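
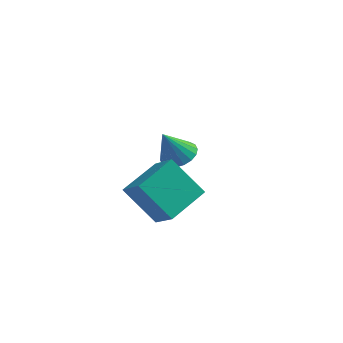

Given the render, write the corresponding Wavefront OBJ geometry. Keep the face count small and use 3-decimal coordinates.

v 0.601 -3.897 -4.988
v -0.86 -3.602 -3.452
v 1.54 -2.188 -4.423
v 0.079 -1.893 -2.887
v 1.501 -4.727 -3.973
v 0.04 -4.432 -2.437
v 2.44 -3.018 -3.408
v 0.979 -2.723 -1.872
v 0.26 1.383 -4.597
v 1.048 1.561 -4.224
v -0.36 0.957 -3.083
v 0.86 1.909 -4.204
v 0.553 2.153 -4.261
v 0.188 2.244 -4.385
v -0.163 2.164 -4.55
v -0.43 1.93 -4.725
v -0.561 1.587 -4.875
v -0.529 1.204 -4.97
v -0.34 0.856 -4.99
v -0.033 0.612 -4.933
v 0.332 0.521 -4.809
v 0.683 0.601 -4.643
v 0.95 0.835 -4.468
v 1.08 1.178 -4.319
f 2 4 1
f 5 2 1
f 1 4 3
f 3 5 1
f 2 8 4
f 6 2 5
f 6 8 2
f 4 8 3
f 7 5 3
f 3 8 7
f 7 6 5
f 8 6 7
f 10 9 12
f 10 12 11
f 12 9 13
f 12 13 11
f 13 9 14
f 13 14 11
f 14 9 15
f 14 15 11
f 15 9 16
f 15 16 11
f 16 9 17
f 16 17 11
f 17 9 18
f 17 18 11
f 18 9 19
f 18 19 11
f 19 9 20
f 19 20 11
f 20 9 21
f 20 21 11
f 21 9 22
f 21 22 11
f 22 9 23
f 22 23 11
f 23 9 24
f 23 24 11
f 24 9 10
f 24 10 11



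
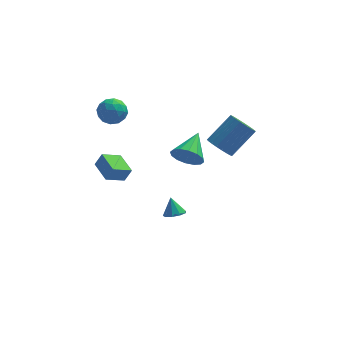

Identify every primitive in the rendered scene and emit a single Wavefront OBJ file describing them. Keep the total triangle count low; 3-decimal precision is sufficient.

v -3.034 -2.84 1.128
v -2.627 -2.776 1.928
v -3.68 -1.505 1.35
v -3.273 -1.441 2.151
v -2.027 -2.259 0.569
v -1.62 -2.195 1.37
v -2.673 -0.924 0.792
v -2.266 -0.86 1.592
v -3.163 1.887 3.769
v -2.656 1.688 4.53
v -2.864 0.512 3.21
v -2.357 0.313 3.971
v -3.286 0.402 4.038
v -3.471 1.252 4.383
v -2.049 0.948 3.357
v -2.234 1.798 3.702
v -1.968 1.108 4.275
v -2.732 0.77 4.696
v -2.788 1.43 3.044
v -3.552 1.092 3.465
v -2.936 1.908 4.198
v -2.584 0.292 3.542
v -3.13 0.344 3.581
v -2.832 0.227 4.028
v -3.415 1.652 4.112
v -3.117 1.535 4.559
v -3.487 0.779 4.27
v -2.403 0.665 3.181
v -2.105 0.548 3.628
v -2.688 1.973 3.712
v -2.39 1.856 4.159
v -2.033 1.421 3.47
v -2.233 1.45 4.496
v -2.057 0.642 4.168
v -1.876 1.015 3.807
v -1.985 1.515 4.01
v -2.683 1.252 4.744
v -2.507 0.444 4.415
v -3.053 0.496 4.454
v -3.162 0.996 4.657
v -2.278 0.911 4.594
v -3.013 1.756 3.325
v -2.837 0.948 2.996
v -2.358 1.204 3.083
v -2.467 1.704 3.286
v -3.463 1.558 3.572
v -3.287 0.75 3.244
v -3.535 0.685 3.73
v -3.644 1.185 3.933
v -3.242 1.289 3.146
v 0.729 0.118 -4.356
v 1.371 0.371 -4.332
v 0.491 0.622 -3.304
v 1.083 0.68 -4.544
v 0.63 0.725 -4.669
v 0.224 0.487 -4.647
v 0.053 0.076 -4.489
v 0.199 -0.315 -4.268
v 0.593 -0.503 -4.089
v 1.051 -0.401 -4.034
v 1.358 -0.055 -4.13
v 1.41 -0.893 1.487
v 2.175 -0.884 0.844
v 2.05 0.773 2.273
v 1.796 -0.626 0.605
v 1.313 -0.439 0.602
v 0.856 -0.374 0.836
v 0.548 -0.448 1.245
v 0.47 -0.641 1.719
v 0.645 -0.902 2.131
v 1.024 -1.161 2.37
v 1.507 -1.348 2.373
v 1.964 -1.412 2.139
v 2.272 -1.338 1.73
v 2.35 -1.145 1.256
v 3.25 0.818 0.944
v 3.575 1.355 0.3
v 4.916 2.26 1.732
v 4.59 1.722 2.376
v 3.293 1.559 0.436
v 4.633 2.464 1.867
v 3.002 1.635 0.659
v 4.343 2.54 2.091
v 2.755 1.569 0.932
v 4.095 2.474 2.364
v 2.593 1.374 1.207
v 3.933 2.279 2.639
v 2.545 1.082 1.437
v 3.885 1.987 2.869
v 2.618 0.745 1.581
v 3.959 1.65 3.013
v 2.801 0.42 1.615
v 4.141 1.325 3.047
v 3.061 0.164 1.533
v 4.402 1.069 2.965
v 3.354 0.021 1.35
v 4.695 0.926 2.781
v 3.629 0.016 1.096
v 4.97 0.92 2.527
v 3.838 0.149 0.815
v 5.179 1.054 2.247
v 3.946 0.398 0.558
v 5.286 1.303 1.989
v 3.933 0.72 0.366
v 5.273 1.624 1.798
v 3.802 1.058 0.275
v 5.142 1.963 1.707
f 2 4 1
f 5 2 1
f 1 4 3
f 3 5 1
f 2 8 4
f 6 2 5
f 6 8 2
f 4 8 3
f 7 5 3
f 3 8 7
f 7 6 5
f 8 6 7
f 9 46 25
f 46 20 49
f 25 49 14
f 46 49 25
f 9 25 21
f 25 14 26
f 21 26 10
f 25 26 21
f 9 21 30
f 21 10 31
f 30 31 16
f 21 31 30
f 9 30 42
f 30 16 45
f 42 45 19
f 30 45 42
f 9 42 46
f 42 19 50
f 46 50 20
f 42 50 46
f 10 26 37
f 26 14 40
f 37 40 18
f 26 40 37
f 14 49 27
f 49 20 48
f 27 48 13
f 49 48 27
f 20 50 47
f 50 19 43
f 47 43 11
f 50 43 47
f 19 45 44
f 45 16 32
f 44 32 15
f 45 32 44
f 16 31 36
f 31 10 33
f 36 33 17
f 31 33 36
f 12 38 24
f 38 18 39
f 24 39 13
f 38 39 24
f 12 24 22
f 24 13 23
f 22 23 11
f 24 23 22
f 12 22 29
f 22 11 28
f 29 28 15
f 22 28 29
f 12 29 34
f 29 15 35
f 34 35 17
f 29 35 34
f 12 34 38
f 34 17 41
f 38 41 18
f 34 41 38
f 13 39 27
f 39 18 40
f 27 40 14
f 39 40 27
f 11 23 47
f 23 13 48
f 47 48 20
f 23 48 47
f 15 28 44
f 28 11 43
f 44 43 19
f 28 43 44
f 17 35 36
f 35 15 32
f 36 32 16
f 35 32 36
f 18 41 37
f 41 17 33
f 37 33 10
f 41 33 37
f 52 51 54
f 52 54 53
f 54 51 55
f 54 55 53
f 55 51 56
f 55 56 53
f 56 51 57
f 56 57 53
f 57 51 58
f 57 58 53
f 58 51 59
f 58 59 53
f 59 51 60
f 59 60 53
f 60 51 61
f 60 61 53
f 61 51 52
f 61 52 53
f 63 62 65
f 63 65 64
f 65 62 66
f 65 66 64
f 66 62 67
f 66 67 64
f 67 62 68
f 67 68 64
f 68 62 69
f 68 69 64
f 69 62 70
f 69 70 64
f 70 62 71
f 70 71 64
f 71 62 72
f 71 72 64
f 72 62 73
f 72 73 64
f 73 62 74
f 73 74 64
f 74 62 75
f 74 75 64
f 75 62 63
f 75 63 64
f 77 76 80
f 77 80 78
f 78 80 81
f 78 81 79
f 80 76 82
f 80 82 81
f 81 82 83
f 81 83 79
f 82 76 84
f 82 84 83
f 83 84 85
f 83 85 79
f 84 76 86
f 84 86 85
f 85 86 87
f 85 87 79
f 86 76 88
f 86 88 87
f 87 88 89
f 87 89 79
f 88 76 90
f 88 90 89
f 89 90 91
f 89 91 79
f 90 76 92
f 90 92 91
f 91 92 93
f 91 93 79
f 92 76 94
f 92 94 93
f 93 94 95
f 93 95 79
f 94 76 96
f 94 96 95
f 95 96 97
f 95 97 79
f 96 76 98
f 96 98 97
f 97 98 99
f 97 99 79
f 98 76 100
f 98 100 99
f 99 100 101
f 99 101 79
f 100 76 102
f 100 102 101
f 101 102 103
f 101 103 79
f 102 76 104
f 102 104 103
f 103 104 105
f 103 105 79
f 104 76 106
f 104 106 105
f 105 106 107
f 105 107 79
f 106 76 77
f 106 77 107
f 107 77 78
f 107 78 79



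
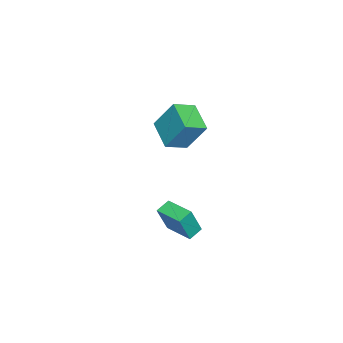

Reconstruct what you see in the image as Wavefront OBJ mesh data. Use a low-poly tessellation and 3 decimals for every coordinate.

v -3.173 -1.938 -1.952
v -3.086 -0.893 -0.296
v -1.883 -0.945 -2.647
v -1.796 0.1 -0.991
v -2.264 -2.78 -1.469
v -2.177 -1.735 0.187
v -0.974 -1.787 -2.164
v -0.887 -0.742 -0.508
v 2.878 0.089 -4.358
v 3.417 -0.255 -2.836
v 3.644 1.425 -4.327
v 4.182 1.081 -2.805
v 3.538 -0.281 -4.675
v 4.076 -0.625 -3.153
v 4.303 1.055 -4.644
v 4.842 0.711 -3.122
f 2 4 1
f 5 2 1
f 1 4 3
f 3 5 1
f 2 8 4
f 6 2 5
f 6 8 2
f 4 8 3
f 7 5 3
f 3 8 7
f 7 6 5
f 8 6 7
f 10 12 9
f 13 10 9
f 9 12 11
f 11 13 9
f 10 16 12
f 14 10 13
f 14 16 10
f 12 16 11
f 15 13 11
f 11 16 15
f 15 14 13
f 16 14 15



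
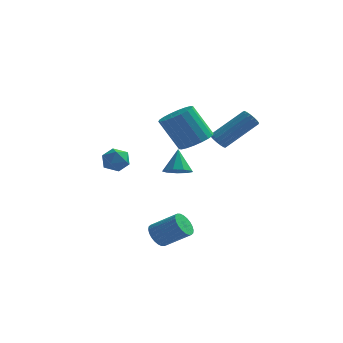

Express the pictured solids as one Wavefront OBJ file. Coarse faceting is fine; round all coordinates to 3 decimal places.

v 2.084 2.246 1.237
v 2.447 2.213 0.865
v 3.819 3.261 2.112
v 3.456 3.294 2.483
v 2.329 2.426 0.815
v 3.701 3.475 2.062
v 2.156 2.598 0.861
v 3.528 3.647 2.108
v 1.965 2.69 0.993
v 3.338 3.738 2.24
v 1.803 2.679 1.181
v 3.175 3.728 2.428
v 1.704 2.57 1.382
v 3.076 3.618 2.629
v 1.693 2.386 1.549
v 3.065 3.435 2.796
v 1.771 2.17 1.645
v 3.143 3.218 2.892
v 1.921 1.971 1.647
v 3.293 3.02 2.894
v 2.108 1.835 1.555
v 3.48 2.884 2.802
v 2.29 1.794 1.39
v 3.662 2.842 2.637
v 2.424 1.855 1.19
v 3.796 2.904 2.437
v 2.481 2.007 1.001
v 3.853 3.055 2.248
v -2.41 0.469 1.066
v -1.694 0.396 0.91
v -2.686 -0.156 0.09
v -1.97 -0.229 -0.066
v -2.258 -0.577 0.516
v -2.087 -0.191 1.119
v -2.293 0.431 -0.119
v -2.122 0.817 0.484
v -1.622 0.372 0.178
v -1.6 -0.25 0.57
v -2.78 0.49 0.43
v -2.758 -0.132 0.822
v 1.165 -2.242 0.94
v 1.476 -1.703 0.665
v 1.055 -1.618 2.04
v 1.016 -1.671 0.601
v 0.626 -1.906 0.696
v 0.488 -2.298 0.904
v 0.667 -2.664 1.129
v 1.078 -2.832 1.265
v 1.53 -2.724 1.249
v 1.811 -2.391 1.088
v 1.79 -1.987 0.858
v 1.495 0.22 1.895
v 2.038 0.856 2.2
v 1.089 0.895 3.81
v 0.545 0.26 3.505
v 1.75 1.063 2.025
v 0.8 1.102 3.635
v 1.411 1.104 1.824
v 0.461 1.143 3.434
v 1.089 0.969 1.637
v 0.139 1.008 3.247
v 0.847 0.687 1.501
v -0.103 0.726 3.112
v 0.733 0.312 1.443
v -0.217 0.351 3.054
v 0.771 -0.082 1.475
v -0.179 -0.042 3.085
v 0.951 -0.415 1.59
v 0.002 -0.376 3.2
v 1.24 -0.622 1.765
v 0.29 -0.583 3.375
v 1.579 -0.663 1.966
v 0.629 -0.624 3.576
v 1.901 -0.528 2.153
v 0.951 -0.489 3.763
v 2.143 -0.246 2.288
v 1.193 -0.207 3.899
v 2.257 0.129 2.346
v 1.307 0.168 3.957
v 2.219 0.522 2.315
v 1.269 0.562 3.925
v 0.259 -2.234 -3.056
v 0.637 -2.162 -3.605
v 1.859 -2.234 -2.772
v 1.481 -2.306 -2.224
v 0.603 -1.913 -3.533
v 1.825 -1.985 -2.701
v 0.517 -1.712 -3.389
v 1.739 -1.785 -2.557
v 0.391 -1.591 -3.194
v 1.613 -1.664 -2.362
v 0.246 -1.568 -2.978
v 1.467 -1.641 -2.146
v 0.102 -1.646 -2.774
v 1.324 -1.719 -1.942
v -0.018 -1.814 -2.613
v 1.204 -1.887 -1.781
v -0.095 -2.045 -2.52
v 1.126 -2.118 -1.687
v -0.119 -2.306 -2.508
v 1.103 -2.378 -1.675
v -0.085 -2.555 -2.579
v 1.137 -2.627 -1.747
v 0.001 -2.755 -2.723
v 1.223 -2.828 -1.891
v 0.127 -2.876 -2.918
v 1.349 -2.949 -2.086
v 0.273 -2.899 -3.134
v 1.494 -2.972 -2.302
v 0.416 -2.821 -3.338
v 1.638 -2.894 -2.506
v 0.536 -2.653 -3.499
v 1.758 -2.726 -2.667
v 0.614 -2.422 -3.593
v 1.835 -2.495 -2.76
f 2 1 5
f 2 5 3
f 3 5 6
f 3 6 4
f 5 1 7
f 5 7 6
f 6 7 8
f 6 8 4
f 7 1 9
f 7 9 8
f 8 9 10
f 8 10 4
f 9 1 11
f 9 11 10
f 10 11 12
f 10 12 4
f 11 1 13
f 11 13 12
f 12 13 14
f 12 14 4
f 13 1 15
f 13 15 14
f 14 15 16
f 14 16 4
f 15 1 17
f 15 17 16
f 16 17 18
f 16 18 4
f 17 1 19
f 17 19 18
f 18 19 20
f 18 20 4
f 19 1 21
f 19 21 20
f 20 21 22
f 20 22 4
f 21 1 23
f 21 23 22
f 22 23 24
f 22 24 4
f 23 1 25
f 23 25 24
f 24 25 26
f 24 26 4
f 25 1 27
f 25 27 26
f 26 27 28
f 26 28 4
f 27 1 2
f 27 2 28
f 28 2 3
f 28 3 4
f 29 40 34
f 29 34 30
f 29 30 36
f 29 36 39
f 29 39 40
f 30 34 38
f 34 40 33
f 40 39 31
f 39 36 35
f 36 30 37
f 32 38 33
f 32 33 31
f 32 31 35
f 32 35 37
f 32 37 38
f 33 38 34
f 31 33 40
f 35 31 39
f 37 35 36
f 38 37 30
f 42 41 44
f 42 44 43
f 44 41 45
f 44 45 43
f 45 41 46
f 45 46 43
f 46 41 47
f 46 47 43
f 47 41 48
f 47 48 43
f 48 41 49
f 48 49 43
f 49 41 50
f 49 50 43
f 50 41 51
f 50 51 43
f 51 41 42
f 51 42 43
f 53 52 56
f 53 56 54
f 54 56 57
f 54 57 55
f 56 52 58
f 56 58 57
f 57 58 59
f 57 59 55
f 58 52 60
f 58 60 59
f 59 60 61
f 59 61 55
f 60 52 62
f 60 62 61
f 61 62 63
f 61 63 55
f 62 52 64
f 62 64 63
f 63 64 65
f 63 65 55
f 64 52 66
f 64 66 65
f 65 66 67
f 65 67 55
f 66 52 68
f 66 68 67
f 67 68 69
f 67 69 55
f 68 52 70
f 68 70 69
f 69 70 71
f 69 71 55
f 70 52 72
f 70 72 71
f 71 72 73
f 71 73 55
f 72 52 74
f 72 74 73
f 73 74 75
f 73 75 55
f 74 52 76
f 74 76 75
f 75 76 77
f 75 77 55
f 76 52 78
f 76 78 77
f 77 78 79
f 77 79 55
f 78 52 80
f 78 80 79
f 79 80 81
f 79 81 55
f 80 52 53
f 80 53 81
f 81 53 54
f 81 54 55
f 83 82 86
f 83 86 84
f 84 86 87
f 84 87 85
f 86 82 88
f 86 88 87
f 87 88 89
f 87 89 85
f 88 82 90
f 88 90 89
f 89 90 91
f 89 91 85
f 90 82 92
f 90 92 91
f 91 92 93
f 91 93 85
f 92 82 94
f 92 94 93
f 93 94 95
f 93 95 85
f 94 82 96
f 94 96 95
f 95 96 97
f 95 97 85
f 96 82 98
f 96 98 97
f 97 98 99
f 97 99 85
f 98 82 100
f 98 100 99
f 99 100 101
f 99 101 85
f 100 82 102
f 100 102 101
f 101 102 103
f 101 103 85
f 102 82 104
f 102 104 103
f 103 104 105
f 103 105 85
f 104 82 106
f 104 106 105
f 105 106 107
f 105 107 85
f 106 82 108
f 106 108 107
f 107 108 109
f 107 109 85
f 108 82 110
f 108 110 109
f 109 110 111
f 109 111 85
f 110 82 112
f 110 112 111
f 111 112 113
f 111 113 85
f 112 82 114
f 112 114 113
f 113 114 115
f 113 115 85
f 114 82 83
f 114 83 115
f 115 83 84
f 115 84 85



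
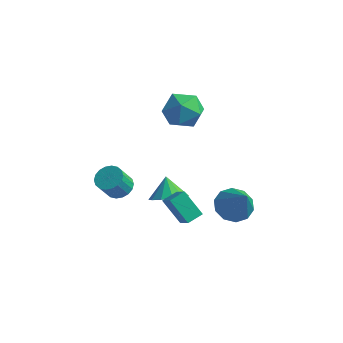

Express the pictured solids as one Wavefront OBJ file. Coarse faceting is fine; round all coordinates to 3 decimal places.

v -2.336 2.049 1.281
v -1.279 1.934 0.853
v -2.541 0.206 1.267
v -1.484 0.091 0.839
v -1.63 0.456 1.916
v -1.503 1.595 1.924
v -2.317 0.545 0.196
v -2.19 1.684 0.204
v -1.267 1.005 0.182
v -0.843 0.95 1.245
v -2.977 1.19 0.875
v -2.553 1.135 1.938
v 1.272 -4.085 -2.167
v 0.268 -4.023 -1.096
v 1.573 -3.349 -1.928
v 0.568 -3.288 -0.857
v 2.052 -4.652 -1.403
v 1.047 -4.591 -0.332
v 2.352 -3.917 -1.164
v 1.348 -3.855 -0.093
v 2.028 -0.673 -2.967
v 2.824 -0.201 -3.289
v 3.132 -1.407 -1.313
v 2.521 0.173 -2.921
v 2.03 0.223 -2.57
v 1.538 -0.068 -2.371
v 1.233 -0.591 -2.399
v 1.231 -1.144 -2.645
v 1.534 -1.518 -3.013
v 2.025 -1.569 -3.364
v 2.518 -1.277 -3.563
v 2.823 -0.755 -3.534
v -0.753 -1.917 -2.818
v -0.172 -1.158 -2.909
v -1.247 -1.423 -1.842
v -0.618 -1.044 -3.193
v -1.107 -1.207 -3.358
v -1.483 -1.596 -3.351
v -1.628 -2.087 -3.175
v -1.494 -2.524 -2.886
v -1.125 -2.768 -2.575
v -0.638 -2.743 -2.341
v -0.188 -2.455 -2.258
v 0.084 -1.997 -2.353
v 0.089 -1.514 -2.596
v -3.772 -1.623 -3.558
v -3.251 -2.105 -3.799
v -3.387 -2.78 -2.744
v -3.908 -2.297 -2.502
v -3.071 -1.879 -3.632
v -3.207 -2.554 -2.576
v -3.03 -1.602 -3.449
v -3.166 -2.277 -2.394
v -3.136 -1.33 -3.289
v -3.272 -2.005 -2.233
v -3.368 -1.115 -3.181
v -3.504 -1.79 -2.126
v -3.68 -1.001 -3.148
v -3.816 -1.676 -2.093
v -4.01 -1.01 -3.196
v -4.146 -1.685 -2.141
v -4.293 -1.14 -3.316
v -4.429 -1.815 -2.261
v -4.473 -1.366 -3.484
v -4.609 -2.041 -2.428
v -4.514 -1.643 -3.666
v -4.65 -2.318 -2.611
v -4.408 -1.915 -3.827
v -4.544 -2.59 -2.771
v -4.176 -2.13 -3.934
v -4.312 -2.805 -2.879
v -3.864 -2.244 -3.967
v -4 -2.919 -2.912
v -3.534 -2.235 -3.919
v -3.67 -2.91 -2.864
f 1 12 6
f 1 6 2
f 1 2 8
f 1 8 11
f 1 11 12
f 2 6 10
f 6 12 5
f 12 11 3
f 11 8 7
f 8 2 9
f 4 10 5
f 4 5 3
f 4 3 7
f 4 7 9
f 4 9 10
f 5 10 6
f 3 5 12
f 7 3 11
f 9 7 8
f 10 9 2
f 14 16 13
f 17 14 13
f 13 16 15
f 15 17 13
f 14 20 16
f 18 14 17
f 18 20 14
f 16 20 15
f 19 17 15
f 15 20 19
f 19 18 17
f 20 18 19
f 22 21 24
f 22 24 23
f 24 21 25
f 24 25 23
f 25 21 26
f 25 26 23
f 26 21 27
f 26 27 23
f 27 21 28
f 27 28 23
f 28 21 29
f 28 29 23
f 29 21 30
f 29 30 23
f 30 21 31
f 30 31 23
f 31 21 32
f 31 32 23
f 32 21 22
f 32 22 23
f 34 33 36
f 34 36 35
f 36 33 37
f 36 37 35
f 37 33 38
f 37 38 35
f 38 33 39
f 38 39 35
f 39 33 40
f 39 40 35
f 40 33 41
f 40 41 35
f 41 33 42
f 41 42 35
f 42 33 43
f 42 43 35
f 43 33 44
f 43 44 35
f 44 33 45
f 44 45 35
f 45 33 34
f 45 34 35
f 47 46 50
f 47 50 48
f 48 50 51
f 48 51 49
f 50 46 52
f 50 52 51
f 51 52 53
f 51 53 49
f 52 46 54
f 52 54 53
f 53 54 55
f 53 55 49
f 54 46 56
f 54 56 55
f 55 56 57
f 55 57 49
f 56 46 58
f 56 58 57
f 57 58 59
f 57 59 49
f 58 46 60
f 58 60 59
f 59 60 61
f 59 61 49
f 60 46 62
f 60 62 61
f 61 62 63
f 61 63 49
f 62 46 64
f 62 64 63
f 63 64 65
f 63 65 49
f 64 46 66
f 64 66 65
f 65 66 67
f 65 67 49
f 66 46 68
f 66 68 67
f 67 68 69
f 67 69 49
f 68 46 70
f 68 70 69
f 69 70 71
f 69 71 49
f 70 46 72
f 70 72 71
f 71 72 73
f 71 73 49
f 72 46 74
f 72 74 73
f 73 74 75
f 73 75 49
f 74 46 47
f 74 47 75
f 75 47 48
f 75 48 49



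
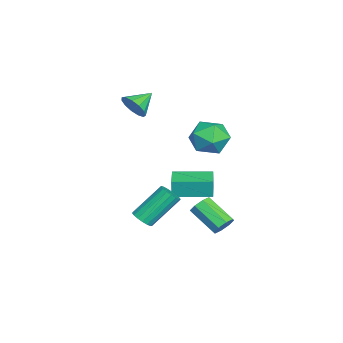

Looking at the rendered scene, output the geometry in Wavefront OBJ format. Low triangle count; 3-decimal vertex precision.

v 1.239 -1.632 -3.332
v 1.789 -1.324 -3.347
v 1.09 0 -1.804
v 0.541 -0.308 -1.788
v 1.618 -1.179 -3.549
v 0.92 0.146 -2.006
v 1.361 -1.137 -3.701
v 0.663 0.187 -2.158
v 1.076 -1.209 -3.769
v 0.378 0.116 -2.226
v 0.829 -1.378 -3.736
v 0.13 -0.053 -2.193
v 0.675 -1.605 -3.61
v -0.023 -0.28 -2.067
v 0.651 -1.838 -3.421
v -0.048 -0.514 -1.878
v 0.761 -2.024 -3.211
v 0.063 -0.7 -1.668
v 0.981 -2.121 -3.029
v 0.283 -0.796 -1.486
v 1.26 -2.105 -2.916
v 0.562 -0.781 -1.373
v 1.534 -1.981 -2.898
v 0.836 -0.657 -1.355
v 1.741 -1.777 -2.98
v 1.043 -0.453 -1.437
v 1.833 -1.54 -3.142
v 1.135 -0.216 -1.599
v -2.195 -0.513 -2.931
v -2.223 -0.533 -1.882
v -2.352 1.53 -2.896
v -2.38 1.51 -1.847
v -0.84 -0.41 -2.893
v -0.868 -0.43 -1.844
v -0.997 1.633 -2.858
v -1.025 1.613 -1.809
v -1.748 -2.389 2.873
v -1.125 -2.033 3.291
v -2.612 -1.571 3.467
v -1.171 -1.792 2.892
v -1.4 -1.741 2.488
v -1.739 -1.895 2.206
v -2.082 -2.206 2.136
v -2.318 -2.575 2.3
v -2.373 -2.885 2.646
v -2.229 -3.037 3.064
v -1.933 -2.983 3.422
v -1.578 -2.741 3.605
v -1.276 -2.387 3.556
v -0.034 1.998 0.785
v 0.489 1.706 1.762
v -1.609 1.234 1.398
v -1.086 0.942 2.375
v -1.294 2.045 2.145
v -0.321 2.517 1.765
v -0.799 0.423 1.395
v 0.174 0.895 1.015
v 0.016 0.732 2.139
v -0.29 1.735 2.602
v -0.83 1.205 0.558
v -1.136 2.208 1.021
v 0.491 2.295 -4.043
v 1.076 2.083 -3.796
v 0.214 0.832 -2.83
v -0.371 1.045 -3.077
v 0.864 2.451 -3.509
v 0.002 1.201 -2.543
v 0.433 2.728 -3.535
v -0.429 1.477 -2.569
v 0.036 2.751 -3.859
v -0.826 1.501 -2.892
v -0.094 2.508 -4.29
v -0.956 1.257 -3.324
v 0.118 2.139 -4.577
v -0.744 0.889 -3.611
v 0.549 1.863 -4.551
v -0.313 0.612 -3.585
v 0.946 1.839 -4.228
v 0.084 0.589 -3.261
f 2 1 5
f 2 5 3
f 3 5 6
f 3 6 4
f 5 1 7
f 5 7 6
f 6 7 8
f 6 8 4
f 7 1 9
f 7 9 8
f 8 9 10
f 8 10 4
f 9 1 11
f 9 11 10
f 10 11 12
f 10 12 4
f 11 1 13
f 11 13 12
f 12 13 14
f 12 14 4
f 13 1 15
f 13 15 14
f 14 15 16
f 14 16 4
f 15 1 17
f 15 17 16
f 16 17 18
f 16 18 4
f 17 1 19
f 17 19 18
f 18 19 20
f 18 20 4
f 19 1 21
f 19 21 20
f 20 21 22
f 20 22 4
f 21 1 23
f 21 23 22
f 22 23 24
f 22 24 4
f 23 1 25
f 23 25 24
f 24 25 26
f 24 26 4
f 25 1 27
f 25 27 26
f 26 27 28
f 26 28 4
f 27 1 2
f 27 2 28
f 28 2 3
f 28 3 4
f 30 32 29
f 33 30 29
f 29 32 31
f 31 33 29
f 30 36 32
f 34 30 33
f 34 36 30
f 32 36 31
f 35 33 31
f 31 36 35
f 35 34 33
f 36 34 35
f 38 37 40
f 38 40 39
f 40 37 41
f 40 41 39
f 41 37 42
f 41 42 39
f 42 37 43
f 42 43 39
f 43 37 44
f 43 44 39
f 44 37 45
f 44 45 39
f 45 37 46
f 45 46 39
f 46 37 47
f 46 47 39
f 47 37 48
f 47 48 39
f 48 37 49
f 48 49 39
f 49 37 38
f 49 38 39
f 50 61 55
f 50 55 51
f 50 51 57
f 50 57 60
f 50 60 61
f 51 55 59
f 55 61 54
f 61 60 52
f 60 57 56
f 57 51 58
f 53 59 54
f 53 54 52
f 53 52 56
f 53 56 58
f 53 58 59
f 54 59 55
f 52 54 61
f 56 52 60
f 58 56 57
f 59 58 51
f 63 62 66
f 63 66 64
f 64 66 67
f 64 67 65
f 66 62 68
f 66 68 67
f 67 68 69
f 67 69 65
f 68 62 70
f 68 70 69
f 69 70 71
f 69 71 65
f 70 62 72
f 70 72 71
f 71 72 73
f 71 73 65
f 72 62 74
f 72 74 73
f 73 74 75
f 73 75 65
f 74 62 76
f 74 76 75
f 75 76 77
f 75 77 65
f 76 62 78
f 76 78 77
f 77 78 79
f 77 79 65
f 78 62 63
f 78 63 79
f 79 63 64
f 79 64 65



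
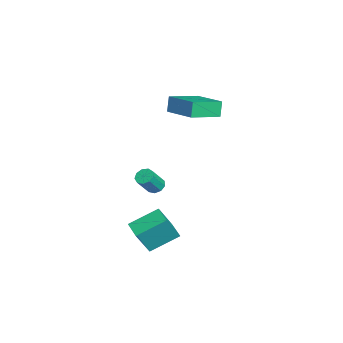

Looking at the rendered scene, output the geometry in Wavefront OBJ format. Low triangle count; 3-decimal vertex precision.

v -4.077 2.358 1.693
v -4.442 2.447 2.674
v -5.162 3.935 1.147
v -5.526 4.024 2.127
v -2.414 3.676 2.193
v -2.778 3.765 3.173
v -3.498 5.253 1.646
v -3.863 5.342 2.627
v 1.827 1.136 -4.729
v 2.349 0.449 -3.172
v 1.312 2.72 -3.858
v 1.834 2.034 -2.301
v 2.926 1.586 -4.899
v 3.448 0.9 -3.342
v 2.411 3.171 -4.028
v 2.933 2.484 -2.471
v -0.015 1.835 -1.694
v 0.463 1.792 -1.983
v 1.092 1.201 -0.856
v 0.615 1.245 -0.566
v 0.45 2.129 -1.8
v 1.08 1.538 -0.673
v 0.22 2.328 -1.567
v 0.85 1.737 -0.44
v -0.12 2.296 -1.393
v 0.51 1.705 -0.266
v -0.411 2.05 -1.36
v 0.219 1.459 -0.233
v -0.516 1.702 -1.483
v 0.113 1.111 -0.356
v -0.388 1.418 -1.704
v 0.242 0.827 -0.577
v -0.084 1.328 -1.921
v 0.545 0.737 -0.794
v 0.252 1.476 -2.031
v 0.881 0.885 -0.904
f 2 4 1
f 5 2 1
f 1 4 3
f 3 5 1
f 2 8 4
f 6 2 5
f 6 8 2
f 4 8 3
f 7 5 3
f 3 8 7
f 7 6 5
f 8 6 7
f 10 12 9
f 13 10 9
f 9 12 11
f 11 13 9
f 10 16 12
f 14 10 13
f 14 16 10
f 12 16 11
f 15 13 11
f 11 16 15
f 15 14 13
f 16 14 15
f 18 17 21
f 18 21 19
f 19 21 22
f 19 22 20
f 21 17 23
f 21 23 22
f 22 23 24
f 22 24 20
f 23 17 25
f 23 25 24
f 24 25 26
f 24 26 20
f 25 17 27
f 25 27 26
f 26 27 28
f 26 28 20
f 27 17 29
f 27 29 28
f 28 29 30
f 28 30 20
f 29 17 31
f 29 31 30
f 30 31 32
f 30 32 20
f 31 17 33
f 31 33 32
f 32 33 34
f 32 34 20
f 33 17 35
f 33 35 34
f 34 35 36
f 34 36 20
f 35 17 18
f 35 18 36
f 36 18 19
f 36 19 20



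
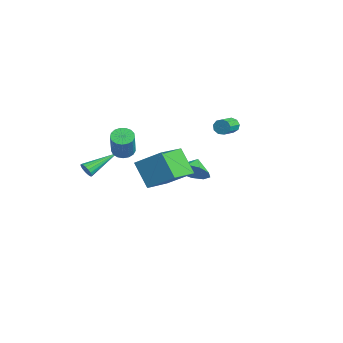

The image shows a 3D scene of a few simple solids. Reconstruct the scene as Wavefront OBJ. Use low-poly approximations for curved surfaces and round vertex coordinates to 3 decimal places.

v 0.007 1.253 -4.204
v 0.413 0.788 -3.342
v -0.647 1.807 -3.596
v 0.783 1.393 -3.496
v 0.79 1.932 -3.981
v 0.43 2.153 -4.57
v -0.128 1.953 -4.988
v -0.623 1.426 -5.039
v -0.823 0.817 -4.699
v -0.635 0.413 -4.127
v -0.147 0.401 -3.591
v 3.569 -3.296 -0.878
v 4.535 -2.111 0.181
v 2.311 -1.756 -1.454
v 3.277 -0.571 -0.394
v 4.663 -2.929 -2.286
v 5.629 -1.744 -1.226
v 3.405 -1.389 -2.861
v 4.371 -0.204 -1.802
v 0.674 -2.991 -1.371
v 1.254 -2.865 -1.681
v 2.147 -3.183 -0.139
v 1.566 -3.309 0.171
v 1.163 -2.579 -1.569
v 2.056 -2.896 -0.027
v 0.96 -2.387 -1.412
v 1.852 -2.704 0.13
v 0.691 -2.333 -1.245
v 1.584 -2.651 0.297
v 0.418 -2.43 -1.108
v 1.311 -2.748 0.434
v 0.204 -2.656 -1.03
v 1.097 -2.974 0.512
v 0.097 -2.959 -1.031
v 0.99 -3.276 0.511
v 0.123 -3.268 -1.109
v 1.015 -3.586 0.433
v 0.274 -3.515 -1.248
v 1.167 -3.833 0.294
v 0.517 -3.641 -1.415
v 1.41 -3.959 0.128
v 0.796 -3.619 -1.571
v 1.689 -3.936 -0.029
v 1.047 -3.452 -1.682
v 1.94 -3.77 -0.14
v 1.212 -3.18 -1.722
v 2.105 -3.498 -0.18
v -0.193 -4.877 -3.096
v 0.081 -4.989 -2.668
v -0.647 -2.963 -2.304
v 0.248 -4.886 -2.821
v 0.315 -4.781 -3.036
v 0.265 -4.698 -3.266
v 0.11 -4.656 -3.456
v -0.114 -4.664 -3.564
v -0.356 -4.721 -3.565
v -0.561 -4.814 -3.458
v -0.682 -4.921 -3.268
v -0.69 -5.018 -3.039
v -0.585 -5.083 -2.823
v -0.39 -5.1 -2.67
v -0.15 -5.066 -2.614
v -0.226 3.609 -0.969
v 0.047 3.664 -1.431
v 0.858 2.805 -1.054
v 0.586 2.751 -0.591
v 0.178 3.899 -1.179
v 0.99 3.041 -0.802
v 0.121 3.999 -0.828
v 0.932 3.14 -0.451
v -0.099 3.916 -0.543
v 0.713 3.058 -0.166
v -0.378 3.69 -0.457
v 0.434 2.832 -0.08
v -0.586 3.426 -0.61
v 0.226 2.568 -0.233
v -0.625 3.248 -0.931
v 0.186 2.389 -0.554
v -0.478 3.239 -1.27
v 0.334 2.38 -0.893
v -0.212 3.403 -1.467
v 0.599 2.544 -1.09
f 2 1 4
f 2 4 3
f 4 1 5
f 4 5 3
f 5 1 6
f 5 6 3
f 6 1 7
f 6 7 3
f 7 1 8
f 7 8 3
f 8 1 9
f 8 9 3
f 9 1 10
f 9 10 3
f 10 1 11
f 10 11 3
f 11 1 2
f 11 2 3
f 13 15 12
f 16 13 12
f 12 15 14
f 14 16 12
f 13 19 15
f 17 13 16
f 17 19 13
f 15 19 14
f 18 16 14
f 14 19 18
f 18 17 16
f 19 17 18
f 21 20 24
f 21 24 22
f 22 24 25
f 22 25 23
f 24 20 26
f 24 26 25
f 25 26 27
f 25 27 23
f 26 20 28
f 26 28 27
f 27 28 29
f 27 29 23
f 28 20 30
f 28 30 29
f 29 30 31
f 29 31 23
f 30 20 32
f 30 32 31
f 31 32 33
f 31 33 23
f 32 20 34
f 32 34 33
f 33 34 35
f 33 35 23
f 34 20 36
f 34 36 35
f 35 36 37
f 35 37 23
f 36 20 38
f 36 38 37
f 37 38 39
f 37 39 23
f 38 20 40
f 38 40 39
f 39 40 41
f 39 41 23
f 40 20 42
f 40 42 41
f 41 42 43
f 41 43 23
f 42 20 44
f 42 44 43
f 43 44 45
f 43 45 23
f 44 20 46
f 44 46 45
f 45 46 47
f 45 47 23
f 46 20 21
f 46 21 47
f 47 21 22
f 47 22 23
f 49 48 51
f 49 51 50
f 51 48 52
f 51 52 50
f 52 48 53
f 52 53 50
f 53 48 54
f 53 54 50
f 54 48 55
f 54 55 50
f 55 48 56
f 55 56 50
f 56 48 57
f 56 57 50
f 57 48 58
f 57 58 50
f 58 48 59
f 58 59 50
f 59 48 60
f 59 60 50
f 60 48 61
f 60 61 50
f 61 48 62
f 61 62 50
f 62 48 49
f 62 49 50
f 64 63 67
f 64 67 65
f 65 67 68
f 65 68 66
f 67 63 69
f 67 69 68
f 68 69 70
f 68 70 66
f 69 63 71
f 69 71 70
f 70 71 72
f 70 72 66
f 71 63 73
f 71 73 72
f 72 73 74
f 72 74 66
f 73 63 75
f 73 75 74
f 74 75 76
f 74 76 66
f 75 63 77
f 75 77 76
f 76 77 78
f 76 78 66
f 77 63 79
f 77 79 78
f 78 79 80
f 78 80 66
f 79 63 81
f 79 81 80
f 80 81 82
f 80 82 66
f 81 63 64
f 81 64 82
f 82 64 65
f 82 65 66



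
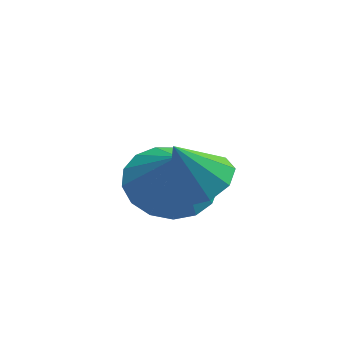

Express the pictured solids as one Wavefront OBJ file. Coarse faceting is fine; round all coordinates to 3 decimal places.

v -0.816 3.699 -2.899
v -0.143 4.391 -2.807
v -0.684 3.421 -1.781
v -0.54 4.608 -2.706
v -1.001 4.618 -2.65
v -1.419 4.416 -2.65
v -1.699 4.051 -2.708
v -1.777 3.604 -2.809
v -1.635 3.18 -2.931
v -1.305 2.874 -3.046
v -0.863 2.757 -3.127
v -0.41 2.856 -3.156
v -0.051 3.148 -3.126
v 0.134 3.566 -3.044
v 0.101 4.014 -2.929
v -0.413 2.109 -1.231
v 0.041 1.643 -0.946
v -0.927 2.231 -0.209
v 0.22 2.092 -0.91
v 0.103 2.55 -1.023
v -0.255 2.801 -1.234
v -0.687 2.728 -1.443
v -0.991 2.366 -1.553
v -1.024 1.883 -1.512
v -0.772 1.506 -1.339
v -0.351 1.411 -1.116
f 2 1 4
f 2 4 3
f 4 1 5
f 4 5 3
f 5 1 6
f 5 6 3
f 6 1 7
f 6 7 3
f 7 1 8
f 7 8 3
f 8 1 9
f 8 9 3
f 9 1 10
f 9 10 3
f 10 1 11
f 10 11 3
f 11 1 12
f 11 12 3
f 12 1 13
f 12 13 3
f 13 1 14
f 13 14 3
f 14 1 15
f 14 15 3
f 15 1 2
f 15 2 3
f 17 16 19
f 17 19 18
f 19 16 20
f 19 20 18
f 20 16 21
f 20 21 18
f 21 16 22
f 21 22 18
f 22 16 23
f 22 23 18
f 23 16 24
f 23 24 18
f 24 16 25
f 24 25 18
f 25 16 26
f 25 26 18
f 26 16 17
f 26 17 18



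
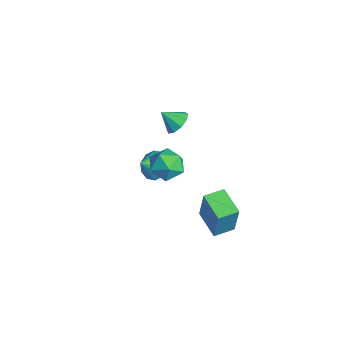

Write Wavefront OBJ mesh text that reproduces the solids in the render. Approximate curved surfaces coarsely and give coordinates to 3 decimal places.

v 1.616 -2.097 -1.615
v 2.146 -2.048 0.375
v 1.406 -0.987 -1.586
v 1.936 -0.938 0.404
v 3.124 -1.802 -2.024
v 3.654 -1.753 -0.034
v 2.914 -0.692 -1.995
v 3.444 -0.643 -0.005
v -3.78 -2.898 -2.635
v -3.47 -3.4 -3.341
v -3.44 -3.742 -1.885
v -3.044 -3.069 -3.161
v -2.9 -2.672 -2.78
v -3.091 -2.362 -2.344
v -3.546 -2.256 -2.019
v -4.09 -2.395 -1.93
v -4.515 -2.727 -2.11
v -4.66 -3.123 -2.491
v -4.468 -3.434 -2.927
v -4.014 -3.54 -3.252
v 2.073 -3.239 3.858
v 2.716 -3.939 3.586
v 1.064 -3.721 2.714
v 1.707 -4.421 2.442
v 1.24 -4.49 3.31
v 1.863 -4.192 4.017
v 1.917 -3.468 2.283
v 2.54 -3.17 2.99
v 2.619 -4.081 2.612
v 2.201 -4.712 3.247
v 1.579 -2.948 3.053
v 1.161 -3.579 3.688
v -1.349 -2.366 3.063
v -0.67 -2.723 2.999
v -1.671 -3.114 3.817
v -0.645 -2.355 3.375
v -0.95 -1.992 3.605
v -1.441 -1.804 3.581
v -1.889 -1.879 3.315
v -2.085 -2.182 2.931
v -1.936 -2.571 2.609
v -1.512 -2.864 2.499
v -1.012 -2.924 2.653
f 2 4 1
f 5 2 1
f 1 4 3
f 3 5 1
f 2 8 4
f 6 2 5
f 6 8 2
f 4 8 3
f 7 5 3
f 3 8 7
f 7 6 5
f 8 6 7
f 10 9 12
f 10 12 11
f 12 9 13
f 12 13 11
f 13 9 14
f 13 14 11
f 14 9 15
f 14 15 11
f 15 9 16
f 15 16 11
f 16 9 17
f 16 17 11
f 17 9 18
f 17 18 11
f 18 9 19
f 18 19 11
f 19 9 20
f 19 20 11
f 20 9 10
f 20 10 11
f 21 32 26
f 21 26 22
f 21 22 28
f 21 28 31
f 21 31 32
f 22 26 30
f 26 32 25
f 32 31 23
f 31 28 27
f 28 22 29
f 24 30 25
f 24 25 23
f 24 23 27
f 24 27 29
f 24 29 30
f 25 30 26
f 23 25 32
f 27 23 31
f 29 27 28
f 30 29 22
f 34 33 36
f 34 36 35
f 36 33 37
f 36 37 35
f 37 33 38
f 37 38 35
f 38 33 39
f 38 39 35
f 39 33 40
f 39 40 35
f 40 33 41
f 40 41 35
f 41 33 42
f 41 42 35
f 42 33 43
f 42 43 35
f 43 33 34
f 43 34 35



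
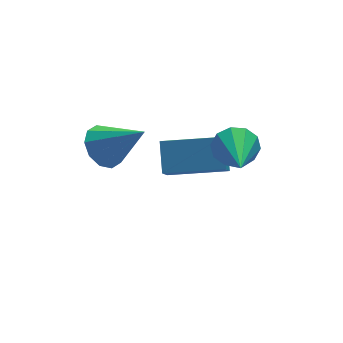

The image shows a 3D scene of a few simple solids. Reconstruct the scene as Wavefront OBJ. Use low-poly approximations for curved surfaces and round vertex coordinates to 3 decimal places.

v -3.208 1.685 0.506
v -2.72 2.375 0.714
v -2.252 0.635 1.754
v -3.149 2.371 1.038
v -3.6 2.104 1.159
v -3.901 1.678 1.031
v -3.937 1.254 0.702
v -3.695 0.995 0.298
v -3.266 0.999 -0.026
v -2.815 1.265 -0.147
v -2.514 1.692 -0.019
v -2.478 2.116 0.31
v 0.546 -0.306 0.569
v 0.977 -0.202 1.258
v -0.266 -2.114 1.351
v 0.529 0.026 1.318
v 0.086 0.127 1.092
v -0.18 0.062 0.666
v -0.169 -0.143 0.203
v 0.115 -0.411 -0.121
v 0.564 -0.639 -0.181
v 1.006 -0.74 0.046
v 1.272 -0.675 0.472
v 1.261 -0.469 0.935
v -0.671 2.189 -2.579
v -1.178 1.556 -1.708
v -0.317 3.077 -1.728
v -0.824 2.445 -0.857
v 1.164 1.155 -2.263
v 0.657 0.523 -1.392
v 1.518 2.044 -1.412
v 1.011 1.411 -0.541
f 2 1 4
f 2 4 3
f 4 1 5
f 4 5 3
f 5 1 6
f 5 6 3
f 6 1 7
f 6 7 3
f 7 1 8
f 7 8 3
f 8 1 9
f 8 9 3
f 9 1 10
f 9 10 3
f 10 1 11
f 10 11 3
f 11 1 12
f 11 12 3
f 12 1 2
f 12 2 3
f 14 13 16
f 14 16 15
f 16 13 17
f 16 17 15
f 17 13 18
f 17 18 15
f 18 13 19
f 18 19 15
f 19 13 20
f 19 20 15
f 20 13 21
f 20 21 15
f 21 13 22
f 21 22 15
f 22 13 23
f 22 23 15
f 23 13 24
f 23 24 15
f 24 13 14
f 24 14 15
f 26 28 25
f 29 26 25
f 25 28 27
f 27 29 25
f 26 32 28
f 30 26 29
f 30 32 26
f 28 32 27
f 31 29 27
f 27 32 31
f 31 30 29
f 32 30 31



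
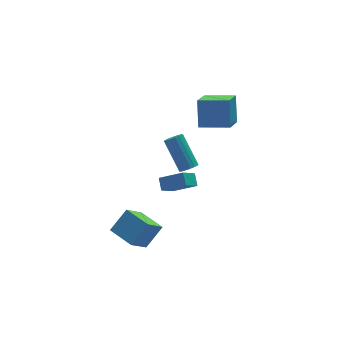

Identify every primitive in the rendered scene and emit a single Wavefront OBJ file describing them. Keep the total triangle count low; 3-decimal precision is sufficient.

v -0.639 -0.218 2.065
v -0.114 -0.094 2.078
v -0.476 1.282 3.568
v -1.001 1.158 3.555
v -0.201 0.06 1.915
v -0.563 1.436 3.405
v -0.375 0.158 1.782
v -0.737 1.534 3.272
v -0.601 0.182 1.705
v -0.963 1.558 3.194
v -0.835 0.127 1.699
v -1.197 1.503 3.189
v -1.03 0.004 1.766
v -1.392 1.379 3.255
v -1.148 -0.164 1.892
v -1.509 1.212 3.382
v -1.164 -0.342 2.052
v -1.526 1.034 3.542
v -1.077 -0.496 2.215
v -1.439 0.88 3.705
v -0.903 -0.594 2.348
v -1.265 0.782 3.838
v -0.677 -0.618 2.426
v -1.039 0.758 3.915
v -0.443 -0.563 2.431
v -0.805 0.813 3.921
v -0.248 -0.439 2.365
v -0.61 0.936 3.854
v -0.131 -0.272 2.238
v -0.492 1.104 3.728
v -0.391 0.915 -0.62
v -0.299 1.567 -0.148
v -1.519 1.638 -1.399
v -1.427 2.29 -0.928
v 0.447 1.37 -1.412
v 0.539 2.022 -0.941
v -0.681 2.093 -2.192
v -0.589 2.745 -1.72
v -4.587 -2.341 -1.194
v -3.537 -1.944 -0.168
v -5.281 -0.978 -1.01
v -4.231 -0.582 0.016
v -3.529 -1.618 -2.556
v -2.479 -1.222 -1.53
v -4.223 -0.256 -2.372
v -3.173 0.141 -1.346
v 1.858 3.934 1.495
v 0.933 2.57 2.537
v 2.131 4.85 2.937
v 1.206 3.485 3.979
v 3.374 3.095 1.741
v 2.449 1.73 2.783
v 3.647 4.01 3.183
v 2.722 2.646 4.225
f 2 1 5
f 2 5 3
f 3 5 6
f 3 6 4
f 5 1 7
f 5 7 6
f 6 7 8
f 6 8 4
f 7 1 9
f 7 9 8
f 8 9 10
f 8 10 4
f 9 1 11
f 9 11 10
f 10 11 12
f 10 12 4
f 11 1 13
f 11 13 12
f 12 13 14
f 12 14 4
f 13 1 15
f 13 15 14
f 14 15 16
f 14 16 4
f 15 1 17
f 15 17 16
f 16 17 18
f 16 18 4
f 17 1 19
f 17 19 18
f 18 19 20
f 18 20 4
f 19 1 21
f 19 21 20
f 20 21 22
f 20 22 4
f 21 1 23
f 21 23 22
f 22 23 24
f 22 24 4
f 23 1 25
f 23 25 24
f 24 25 26
f 24 26 4
f 25 1 27
f 25 27 26
f 26 27 28
f 26 28 4
f 27 1 29
f 27 29 28
f 28 29 30
f 28 30 4
f 29 1 2
f 29 2 30
f 30 2 3
f 30 3 4
f 32 34 31
f 35 32 31
f 31 34 33
f 33 35 31
f 32 38 34
f 36 32 35
f 36 38 32
f 34 38 33
f 37 35 33
f 33 38 37
f 37 36 35
f 38 36 37
f 40 42 39
f 43 40 39
f 39 42 41
f 41 43 39
f 40 46 42
f 44 40 43
f 44 46 40
f 42 46 41
f 45 43 41
f 41 46 45
f 45 44 43
f 46 44 45
f 48 50 47
f 51 48 47
f 47 50 49
f 49 51 47
f 48 54 50
f 52 48 51
f 52 54 48
f 50 54 49
f 53 51 49
f 49 54 53
f 53 52 51
f 54 52 53



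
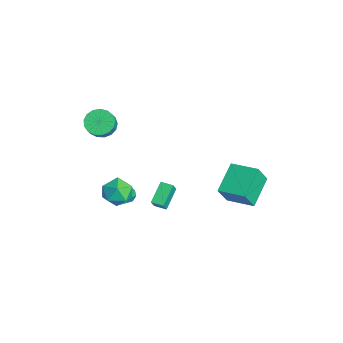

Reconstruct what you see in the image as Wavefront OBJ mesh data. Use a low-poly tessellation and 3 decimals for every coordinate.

v 2.664 -2.902 -0.424
v 3.455 -3.407 0.072
v 1.545 -4.053 0.188
v 2.336 -4.558 0.684
v 2.031 -3.596 1.014
v 2.722 -2.885 0.636
v 2.278 -4.575 -0.376
v 2.969 -3.864 -0.754
v 3.217 -4.441 0.102
v 3.064 -3.836 0.961
v 1.936 -3.624 -0.701
v 1.783 -3.019 0.158
v 0.373 -2.763 -2.24
v 0.831 -2.488 -2.534
v 1.525 -3.021 -1.954
v 1.067 -3.297 -1.66
v 0.722 -2.265 -2.199
v 1.416 -2.798 -1.619
v 0.45 -2.275 -1.883
v 1.143 -2.808 -1.303
v 0.141 -2.514 -1.734
v 0.835 -3.047 -1.154
v -0.058 -2.869 -1.822
v 0.636 -3.403 -1.242
v -0.056 -3.176 -2.106
v 0.638 -3.709 -1.525
v 0.147 -3.289 -2.452
v 0.841 -3.822 -1.872
v 0.456 -3.156 -2.7
v 1.149 -3.689 -2.119
v 0.726 -2.84 -2.732
v 1.42 -3.373 -2.152
v -0.589 -0.285 -2.757
v -0.129 -0.574 -1.942
v -0.106 0.363 -2.8
v 0.355 0.074 -1.985
v 0.445 -1.114 -3.635
v 0.906 -1.403 -2.82
v 0.929 -0.466 -3.678
v 1.389 -0.755 -2.863
v 1.328 3.921 -0.733
v 1.731 3.239 0.669
v 2.553 5.236 -0.446
v 2.957 4.554 0.955
v 2.823 2.746 -1.735
v 3.227 2.064 -0.334
v 4.049 4.061 -1.449
v 4.452 3.379 -0.047
v -3.127 -3.511 1.555
v -2.391 -3.501 0.954
v -1.677 -3.78 1.825
v -2.413 -3.789 2.425
v -2.411 -3.074 1.108
v -1.698 -3.352 1.979
v -2.596 -2.746 1.364
v -1.882 -3.025 2.235
v -2.902 -2.594 1.664
v -2.188 -2.873 2.535
v -3.26 -2.652 1.938
v -2.546 -2.931 2.809
v -3.587 -2.906 2.125
v -2.873 -3.185 2.996
v -3.809 -3.299 2.181
v -3.095 -3.578 3.052
v -3.875 -3.741 2.094
v -3.161 -4.019 2.965
v -3.769 -4.129 1.883
v -3.055 -4.408 2.754
v -3.516 -4.376 1.596
v -2.802 -4.655 2.467
v -3.174 -4.425 1.301
v -2.461 -4.704 2.172
v -2.821 -4.264 1.063
v -2.108 -4.543 1.934
v -2.539 -3.931 0.938
v -1.825 -4.209 1.809
f 1 12 6
f 1 6 2
f 1 2 8
f 1 8 11
f 1 11 12
f 2 6 10
f 6 12 5
f 12 11 3
f 11 8 7
f 8 2 9
f 4 10 5
f 4 5 3
f 4 3 7
f 4 7 9
f 4 9 10
f 5 10 6
f 3 5 12
f 7 3 11
f 9 7 8
f 10 9 2
f 14 13 17
f 14 17 15
f 15 17 18
f 15 18 16
f 17 13 19
f 17 19 18
f 18 19 20
f 18 20 16
f 19 13 21
f 19 21 20
f 20 21 22
f 20 22 16
f 21 13 23
f 21 23 22
f 22 23 24
f 22 24 16
f 23 13 25
f 23 25 24
f 24 25 26
f 24 26 16
f 25 13 27
f 25 27 26
f 26 27 28
f 26 28 16
f 27 13 29
f 27 29 28
f 28 29 30
f 28 30 16
f 29 13 31
f 29 31 30
f 30 31 32
f 30 32 16
f 31 13 14
f 31 14 32
f 32 14 15
f 32 15 16
f 34 36 33
f 37 34 33
f 33 36 35
f 35 37 33
f 34 40 36
f 38 34 37
f 38 40 34
f 36 40 35
f 39 37 35
f 35 40 39
f 39 38 37
f 40 38 39
f 42 44 41
f 45 42 41
f 41 44 43
f 43 45 41
f 42 48 44
f 46 42 45
f 46 48 42
f 44 48 43
f 47 45 43
f 43 48 47
f 47 46 45
f 48 46 47
f 50 49 53
f 50 53 51
f 51 53 54
f 51 54 52
f 53 49 55
f 53 55 54
f 54 55 56
f 54 56 52
f 55 49 57
f 55 57 56
f 56 57 58
f 56 58 52
f 57 49 59
f 57 59 58
f 58 59 60
f 58 60 52
f 59 49 61
f 59 61 60
f 60 61 62
f 60 62 52
f 61 49 63
f 61 63 62
f 62 63 64
f 62 64 52
f 63 49 65
f 63 65 64
f 64 65 66
f 64 66 52
f 65 49 67
f 65 67 66
f 66 67 68
f 66 68 52
f 67 49 69
f 67 69 68
f 68 69 70
f 68 70 52
f 69 49 71
f 69 71 70
f 70 71 72
f 70 72 52
f 71 49 73
f 71 73 72
f 72 73 74
f 72 74 52
f 73 49 75
f 73 75 74
f 74 75 76
f 74 76 52
f 75 49 50
f 75 50 76
f 76 50 51
f 76 51 52



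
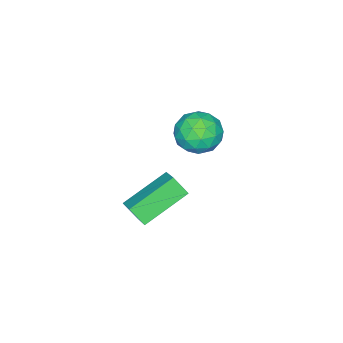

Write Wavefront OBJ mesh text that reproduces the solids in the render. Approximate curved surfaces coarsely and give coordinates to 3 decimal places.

v 3.429 -1.983 -3.561
v 3.529 -2.501 -2.933
v 1.921 -1.329 -2.779
v 2.021 -1.847 -2.152
v 3.899 -1.393 -3.148
v 3.999 -1.911 -2.521
v 2.391 -0.739 -2.367
v 2.491 -1.257 -1.739
v -0.377 -1.882 -1.735
v 0.13 -1.985 -2.477
v -1.41 -2.735 -2.323
v -0.903 -2.838 -3.065
v -0.643 -3.212 -2.283
v -0.005 -2.685 -1.92
v -1.275 -2.035 -2.88
v -0.637 -1.508 -2.517
v -0.425 -2.08 -3.184
v -0.034 -2.807 -2.815
v -1.246 -1.913 -1.985
v -0.855 -2.64 -1.616
v -0.033 -1.859 -2.054
v -1.247 -2.861 -2.746
v -1.095 -3.081 -2.286
v -0.796 -3.142 -2.722
v -0.112 -2.27 -1.727
v 0.186 -2.331 -2.163
v -0.268 -3.052 -2.049
v -1.466 -2.389 -2.637
v -1.168 -2.45 -3.073
v -0.484 -1.578 -2.078
v -0.185 -1.639 -2.514
v -1.012 -1.668 -2.751
v -0.061 -1.975 -2.906
v -0.668 -2.477 -3.252
v -0.887 -2.005 -3.143
v -0.512 -1.695 -2.93
v 0.169 -2.403 -2.689
v -0.438 -2.904 -3.035
v -0.286 -3.124 -2.575
v 0.09 -2.814 -2.362
v -0.157 -2.458 -3.105
v -0.842 -1.816 -1.765
v -1.449 -2.317 -2.111
v -1.37 -1.906 -2.438
v -0.994 -1.596 -2.225
v -0.612 -2.243 -1.548
v -1.219 -2.745 -1.894
v -0.768 -3.025 -1.87
v -0.393 -2.715 -1.657
v -1.123 -2.262 -1.695
f 2 4 1
f 5 2 1
f 1 4 3
f 3 5 1
f 2 8 4
f 6 2 5
f 6 8 2
f 4 8 3
f 7 5 3
f 3 8 7
f 7 6 5
f 8 6 7
f 9 46 25
f 46 20 49
f 25 49 14
f 46 49 25
f 9 25 21
f 25 14 26
f 21 26 10
f 25 26 21
f 9 21 30
f 21 10 31
f 30 31 16
f 21 31 30
f 9 30 42
f 30 16 45
f 42 45 19
f 30 45 42
f 9 42 46
f 42 19 50
f 46 50 20
f 42 50 46
f 10 26 37
f 26 14 40
f 37 40 18
f 26 40 37
f 14 49 27
f 49 20 48
f 27 48 13
f 49 48 27
f 20 50 47
f 50 19 43
f 47 43 11
f 50 43 47
f 19 45 44
f 45 16 32
f 44 32 15
f 45 32 44
f 16 31 36
f 31 10 33
f 36 33 17
f 31 33 36
f 12 38 24
f 38 18 39
f 24 39 13
f 38 39 24
f 12 24 22
f 24 13 23
f 22 23 11
f 24 23 22
f 12 22 29
f 22 11 28
f 29 28 15
f 22 28 29
f 12 29 34
f 29 15 35
f 34 35 17
f 29 35 34
f 12 34 38
f 34 17 41
f 38 41 18
f 34 41 38
f 13 39 27
f 39 18 40
f 27 40 14
f 39 40 27
f 11 23 47
f 23 13 48
f 47 48 20
f 23 48 47
f 15 28 44
f 28 11 43
f 44 43 19
f 28 43 44
f 17 35 36
f 35 15 32
f 36 32 16
f 35 32 36
f 18 41 37
f 41 17 33
f 37 33 10
f 41 33 37



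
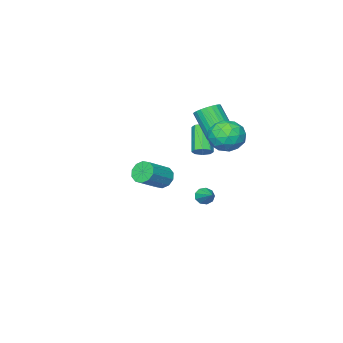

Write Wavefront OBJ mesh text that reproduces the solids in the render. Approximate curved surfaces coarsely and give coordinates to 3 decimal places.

v 2.552 1.949 1.779
v 2.867 2.271 1.23
v 4.283 2.354 2.092
v 3.968 2.031 2.641
v 2.692 2.581 1.488
v 4.108 2.664 2.35
v 2.464 2.649 1.856
v 3.88 2.732 2.718
v 2.269 2.45 2.195
v 3.686 2.533 3.057
v 2.183 2.059 2.375
v 3.599 2.142 3.237
v 2.237 1.626 2.328
v 3.653 1.709 3.19
v 2.412 1.316 2.07
v 3.828 1.399 2.932
v 2.64 1.248 1.702
v 4.056 1.331 2.564
v 2.834 1.447 1.363
v 4.251 1.53 2.225
v 2.921 1.838 1.183
v 4.337 1.921 2.045
v -2.696 2.335 2.892
v -2.239 1.978 3.832
v -2.721 0.662 2.268
v -2.264 0.305 3.208
v -3.301 0.685 3.207
v -3.285 1.719 3.593
v -1.675 0.921 2.507
v -1.659 1.955 2.893
v -1.608 1.104 3.594
v -2.613 0.958 4.027
v -2.347 1.682 2.073
v -3.352 1.536 2.506
v -2.465 2.304 3.417
v -2.495 0.336 2.683
v -3.104 0.56 2.683
v -2.836 0.35 3.235
v -3.08 2.151 3.276
v -2.812 1.941 3.829
v -3.436 1.181 3.462
v -2.148 0.699 2.271
v -1.88 0.489 2.824
v -2.124 2.29 2.865
v -1.856 2.08 3.417
v -1.524 1.459 2.638
v -1.826 1.58 3.829
v -1.841 0.596 3.462
v -1.494 0.959 3.05
v -1.485 1.567 3.277
v -2.417 1.494 4.084
v -2.432 0.51 3.717
v -3.041 0.734 3.716
v -3.032 1.342 3.943
v -2.046 0.98 3.944
v -2.528 2.13 2.383
v -2.543 1.146 2.016
v -1.928 1.298 2.157
v -1.919 1.906 2.384
v -3.119 2.044 2.638
v -3.134 1.06 2.271
v -3.475 1.073 2.823
v -3.466 1.681 3.05
v -2.914 1.66 2.156
v -3.038 -1.117 0.9
v -2.603 -1.517 0.898
v -3.468 -2.462 2.219
v -3.902 -2.063 2.22
v -2.527 -1.18 1.189
v -3.392 -2.125 2.51
v -2.751 -0.806 1.31
v -3.615 -1.751 2.631
v -3.142 -0.615 1.191
v -4.006 -1.56 2.512
v -3.472 -0.718 0.901
v -4.337 -1.663 2.222
v -3.548 -1.055 0.61
v -4.413 -2 1.931
v -3.325 -1.429 0.489
v -4.189 -2.374 1.81
v -2.934 -1.62 0.608
v -3.798 -2.565 1.929
v -2.2 -0.034 -1.803
v -1.805 0.025 -2.21
v -1.72 1.074 -1.177
v -2.128 0.22 -2.308
v -2.485 0.296 -2.169
v -2.708 0.217 -1.859
v -2.693 0.021 -1.523
v -2.447 -0.201 -1.317
v -2.086 -0.345 -1.339
v -1.777 -0.344 -1.577
v -1.667 -0.198 -1.921
v -3.267 0.056 2.48
v -2.566 0.325 2.727
v -2.652 -0.868 4.267
v -3.353 -1.136 4.02
v -2.759 0.521 2.868
v -2.844 -0.672 4.408
v -3.029 0.645 2.949
v -3.114 -0.548 4.489
v -3.335 0.681 2.96
v -3.42 -0.512 4.5
v -3.63 0.621 2.897
v -3.716 -0.572 4.437
v -3.871 0.475 2.771
v -3.957 -0.718 4.311
v -4.019 0.266 2.6
v -4.105 -0.927 4.14
v -4.054 0.024 2.411
v -4.139 -1.169 3.951
v -3.968 -0.212 2.233
v -4.054 -1.405 3.773
v -3.776 -0.408 2.092
v -3.861 -1.601 3.632
v -3.506 -0.532 2.011
v -3.591 -1.725 3.551
v -3.2 -0.568 2
v -3.285 -1.761 3.54
v -2.904 -0.508 2.063
v -2.99 -1.701 3.603
v -2.663 -0.362 2.189
v -2.749 -1.555 3.729
v -2.515 -0.153 2.36
v -2.601 -1.346 3.9
v -2.481 0.089 2.549
v -2.566 -1.104 4.089
f 2 1 5
f 2 5 3
f 3 5 6
f 3 6 4
f 5 1 7
f 5 7 6
f 6 7 8
f 6 8 4
f 7 1 9
f 7 9 8
f 8 9 10
f 8 10 4
f 9 1 11
f 9 11 10
f 10 11 12
f 10 12 4
f 11 1 13
f 11 13 12
f 12 13 14
f 12 14 4
f 13 1 15
f 13 15 14
f 14 15 16
f 14 16 4
f 15 1 17
f 15 17 16
f 16 17 18
f 16 18 4
f 17 1 19
f 17 19 18
f 18 19 20
f 18 20 4
f 19 1 21
f 19 21 20
f 20 21 22
f 20 22 4
f 21 1 2
f 21 2 22
f 22 2 3
f 22 3 4
f 23 60 39
f 60 34 63
f 39 63 28
f 60 63 39
f 23 39 35
f 39 28 40
f 35 40 24
f 39 40 35
f 23 35 44
f 35 24 45
f 44 45 30
f 35 45 44
f 23 44 56
f 44 30 59
f 56 59 33
f 44 59 56
f 23 56 60
f 56 33 64
f 60 64 34
f 56 64 60
f 24 40 51
f 40 28 54
f 51 54 32
f 40 54 51
f 28 63 41
f 63 34 62
f 41 62 27
f 63 62 41
f 34 64 61
f 64 33 57
f 61 57 25
f 64 57 61
f 33 59 58
f 59 30 46
f 58 46 29
f 59 46 58
f 30 45 50
f 45 24 47
f 50 47 31
f 45 47 50
f 26 52 38
f 52 32 53
f 38 53 27
f 52 53 38
f 26 38 36
f 38 27 37
f 36 37 25
f 38 37 36
f 26 36 43
f 36 25 42
f 43 42 29
f 36 42 43
f 26 43 48
f 43 29 49
f 48 49 31
f 43 49 48
f 26 48 52
f 48 31 55
f 52 55 32
f 48 55 52
f 27 53 41
f 53 32 54
f 41 54 28
f 53 54 41
f 25 37 61
f 37 27 62
f 61 62 34
f 37 62 61
f 29 42 58
f 42 25 57
f 58 57 33
f 42 57 58
f 31 49 50
f 49 29 46
f 50 46 30
f 49 46 50
f 32 55 51
f 55 31 47
f 51 47 24
f 55 47 51
f 66 65 69
f 66 69 67
f 67 69 70
f 67 70 68
f 69 65 71
f 69 71 70
f 70 71 72
f 70 72 68
f 71 65 73
f 71 73 72
f 72 73 74
f 72 74 68
f 73 65 75
f 73 75 74
f 74 75 76
f 74 76 68
f 75 65 77
f 75 77 76
f 76 77 78
f 76 78 68
f 77 65 79
f 77 79 78
f 78 79 80
f 78 80 68
f 79 65 81
f 79 81 80
f 80 81 82
f 80 82 68
f 81 65 66
f 81 66 82
f 82 66 67
f 82 67 68
f 84 83 86
f 84 86 85
f 86 83 87
f 86 87 85
f 87 83 88
f 87 88 85
f 88 83 89
f 88 89 85
f 89 83 90
f 89 90 85
f 90 83 91
f 90 91 85
f 91 83 92
f 91 92 85
f 92 83 93
f 92 93 85
f 93 83 84
f 93 84 85
f 95 94 98
f 95 98 96
f 96 98 99
f 96 99 97
f 98 94 100
f 98 100 99
f 99 100 101
f 99 101 97
f 100 94 102
f 100 102 101
f 101 102 103
f 101 103 97
f 102 94 104
f 102 104 103
f 103 104 105
f 103 105 97
f 104 94 106
f 104 106 105
f 105 106 107
f 105 107 97
f 106 94 108
f 106 108 107
f 107 108 109
f 107 109 97
f 108 94 110
f 108 110 109
f 109 110 111
f 109 111 97
f 110 94 112
f 110 112 111
f 111 112 113
f 111 113 97
f 112 94 114
f 112 114 113
f 113 114 115
f 113 115 97
f 114 94 116
f 114 116 115
f 115 116 117
f 115 117 97
f 116 94 118
f 116 118 117
f 117 118 119
f 117 119 97
f 118 94 120
f 118 120 119
f 119 120 121
f 119 121 97
f 120 94 122
f 120 122 121
f 121 122 123
f 121 123 97
f 122 94 124
f 122 124 123
f 123 124 125
f 123 125 97
f 124 94 126
f 124 126 125
f 125 126 127
f 125 127 97
f 126 94 95
f 126 95 127
f 127 95 96
f 127 96 97



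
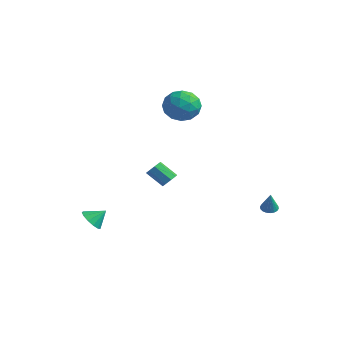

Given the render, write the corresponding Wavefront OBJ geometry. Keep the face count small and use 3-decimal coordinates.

v -4.105 2.692 3.614
v -3.299 3.271 3.062
v -2.881 1.389 4.038
v -2.075 1.968 3.486
v -2.503 2.375 4.456
v -3.26 3.18 4.194
v -2.92 1.48 2.906
v -3.677 2.285 2.644
v -2.566 2.521 2.625
v -2.308 3.075 3.583
v -3.872 1.585 3.517
v -3.614 2.139 4.475
v -3.809 3.096 3.301
v -2.371 1.564 3.799
v -2.623 1.803 4.369
v -2.148 2.143 4.045
v -3.787 3.043 3.966
v -3.312 3.383 3.642
v -2.845 2.856 4.461
v -2.868 1.277 3.458
v -2.393 1.617 3.134
v -4.032 2.517 3.055
v -3.557 2.857 2.731
v -3.335 1.804 2.639
v -2.905 2.995 2.72
v -2.185 2.229 2.969
v -2.682 1.943 2.628
v -3.127 2.416 2.474
v -2.753 3.321 3.283
v -2.034 2.555 3.532
v -2.286 2.794 4.102
v -2.73 3.268 3.948
v -2.323 2.88 3.026
v -4.146 2.105 3.568
v -3.427 1.339 3.817
v -3.45 1.392 3.152
v -3.894 1.866 2.998
v -3.995 2.431 4.131
v -3.275 1.665 4.38
v -3.053 2.244 4.626
v -3.498 2.717 4.472
v -3.857 1.78 4.074
v 2.393 3.817 -2.741
v 2.856 3.745 -2.914
v 2.787 3.523 -1.559
v 2.856 3.961 -2.86
v 2.765 4.149 -2.782
v 2.599 4.27 -2.697
v 2.393 4.302 -2.62
v 2.187 4.238 -2.567
v 2.021 4.091 -2.548
v 1.929 3.889 -2.568
v 1.929 3.673 -2.622
v 2.021 3.486 -2.699
v 2.186 3.364 -2.785
v 2.392 3.332 -2.862
v 2.599 3.396 -2.915
v 2.764 3.544 -2.933
v -3.007 -4.009 -3.268
v -2.333 -4.091 -3.609
v -2.593 -3.331 -2.612
v -2.533 -3.771 -3.812
v -2.883 -3.527 -3.843
v -3.273 -3.436 -3.691
v -3.578 -3.527 -3.405
v -3.702 -3.77 -3.075
v -3.606 -4.09 -2.807
v -3.319 -4.383 -2.685
v -2.933 -4.558 -2.748
v -2.571 -4.558 -2.977
v -2.347 -4.384 -3.297
v 1.541 -2.373 0.763
v 1.859 -2.245 1.154
v 1.057 -2.679 1.948
v 0.739 -2.807 1.557
v 1.607 -1.951 1.06
v 0.805 -2.385 1.854
v 1.317 -1.905 0.792
v 0.514 -2.339 1.586
v 1.158 -2.132 0.507
v 0.355 -2.567 1.301
v 1.223 -2.501 0.372
v 0.421 -2.935 1.166
v 1.475 -2.795 0.466
v 0.673 -3.229 1.26
v 1.766 -2.841 0.734
v 0.963 -3.275 1.528
v 1.925 -2.613 1.019
v 1.122 -3.048 1.813
f 1 38 17
f 38 12 41
f 17 41 6
f 38 41 17
f 1 17 13
f 17 6 18
f 13 18 2
f 17 18 13
f 1 13 22
f 13 2 23
f 22 23 8
f 13 23 22
f 1 22 34
f 22 8 37
f 34 37 11
f 22 37 34
f 1 34 38
f 34 11 42
f 38 42 12
f 34 42 38
f 2 18 29
f 18 6 32
f 29 32 10
f 18 32 29
f 6 41 19
f 41 12 40
f 19 40 5
f 41 40 19
f 12 42 39
f 42 11 35
f 39 35 3
f 42 35 39
f 11 37 36
f 37 8 24
f 36 24 7
f 37 24 36
f 8 23 28
f 23 2 25
f 28 25 9
f 23 25 28
f 4 30 16
f 30 10 31
f 16 31 5
f 30 31 16
f 4 16 14
f 16 5 15
f 14 15 3
f 16 15 14
f 4 14 21
f 14 3 20
f 21 20 7
f 14 20 21
f 4 21 26
f 21 7 27
f 26 27 9
f 21 27 26
f 4 26 30
f 26 9 33
f 30 33 10
f 26 33 30
f 5 31 19
f 31 10 32
f 19 32 6
f 31 32 19
f 3 15 39
f 15 5 40
f 39 40 12
f 15 40 39
f 7 20 36
f 20 3 35
f 36 35 11
f 20 35 36
f 9 27 28
f 27 7 24
f 28 24 8
f 27 24 28
f 10 33 29
f 33 9 25
f 29 25 2
f 33 25 29
f 44 43 46
f 44 46 45
f 46 43 47
f 46 47 45
f 47 43 48
f 47 48 45
f 48 43 49
f 48 49 45
f 49 43 50
f 49 50 45
f 50 43 51
f 50 51 45
f 51 43 52
f 51 52 45
f 52 43 53
f 52 53 45
f 53 43 54
f 53 54 45
f 54 43 55
f 54 55 45
f 55 43 56
f 55 56 45
f 56 43 57
f 56 57 45
f 57 43 58
f 57 58 45
f 58 43 44
f 58 44 45
f 60 59 62
f 60 62 61
f 62 59 63
f 62 63 61
f 63 59 64
f 63 64 61
f 64 59 65
f 64 65 61
f 65 59 66
f 65 66 61
f 66 59 67
f 66 67 61
f 67 59 68
f 67 68 61
f 68 59 69
f 68 69 61
f 69 59 70
f 69 70 61
f 70 59 71
f 70 71 61
f 71 59 60
f 71 60 61
f 73 72 76
f 73 76 74
f 74 76 77
f 74 77 75
f 76 72 78
f 76 78 77
f 77 78 79
f 77 79 75
f 78 72 80
f 78 80 79
f 79 80 81
f 79 81 75
f 80 72 82
f 80 82 81
f 81 82 83
f 81 83 75
f 82 72 84
f 82 84 83
f 83 84 85
f 83 85 75
f 84 72 86
f 84 86 85
f 85 86 87
f 85 87 75
f 86 72 88
f 86 88 87
f 87 88 89
f 87 89 75
f 88 72 73
f 88 73 89
f 89 73 74
f 89 74 75



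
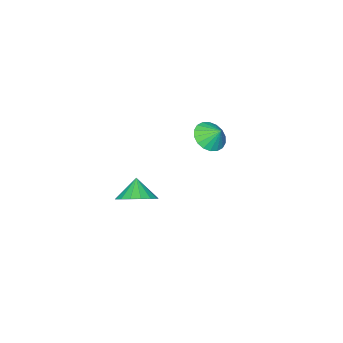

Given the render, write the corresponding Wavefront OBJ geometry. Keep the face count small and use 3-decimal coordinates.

v 3.262 -2.481 -1.989
v 3.7 -1.754 -1.321
v 2.698 -3.039 -1.011
v 3.25 -1.54 -1.459
v 2.803 -1.542 -1.718
v 2.461 -1.759 -2.039
v 2.303 -2.141 -2.349
v 2.364 -2.601 -2.576
v 2.632 -3.034 -2.669
v 3.043 -3.339 -2.606
v 3.506 -3.449 -2.402
v 3.912 -3.336 -2.103
v 4.169 -3.027 -1.778
v 4.219 -2.594 -1.501
v 4.05 -2.134 -1.336
v -3.236 -3.505 -1.351
v -2.345 -3.791 -1.029
v -3.284 -2.775 -0.569
v -2.247 -3.474 -1.319
v -2.345 -3.163 -1.615
v -2.62 -2.919 -1.859
v -3.017 -2.792 -2.002
v -3.457 -2.806 -2.016
v -3.853 -2.958 -1.899
v -4.127 -3.218 -1.673
v -4.225 -3.535 -1.383
v -4.127 -3.846 -1.087
v -3.852 -4.09 -0.843
v -3.456 -4.217 -0.7
v -3.015 -4.204 -0.685
v -2.619 -4.051 -0.803
f 2 1 4
f 2 4 3
f 4 1 5
f 4 5 3
f 5 1 6
f 5 6 3
f 6 1 7
f 6 7 3
f 7 1 8
f 7 8 3
f 8 1 9
f 8 9 3
f 9 1 10
f 9 10 3
f 10 1 11
f 10 11 3
f 11 1 12
f 11 12 3
f 12 1 13
f 12 13 3
f 13 1 14
f 13 14 3
f 14 1 15
f 14 15 3
f 15 1 2
f 15 2 3
f 17 16 19
f 17 19 18
f 19 16 20
f 19 20 18
f 20 16 21
f 20 21 18
f 21 16 22
f 21 22 18
f 22 16 23
f 22 23 18
f 23 16 24
f 23 24 18
f 24 16 25
f 24 25 18
f 25 16 26
f 25 26 18
f 26 16 27
f 26 27 18
f 27 16 28
f 27 28 18
f 28 16 29
f 28 29 18
f 29 16 30
f 29 30 18
f 30 16 31
f 30 31 18
f 31 16 17
f 31 17 18



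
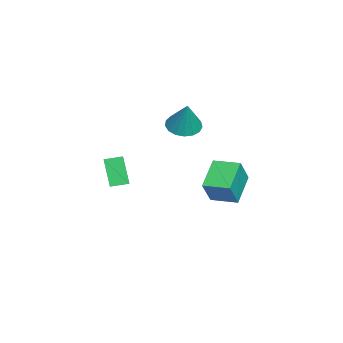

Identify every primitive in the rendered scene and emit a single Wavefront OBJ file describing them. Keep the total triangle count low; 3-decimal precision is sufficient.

v 2.061 -1.69 -1.163
v 1.326 -2.144 0.382
v 1.801 -0.747 -1.01
v 1.066 -1.201 0.535
v 3.394 -1.439 -0.455
v 2.659 -1.893 1.09
v 3.134 -0.496 -0.302
v 2.399 -0.95 1.243
v -3.703 2.703 -4.852
v -5.428 3.047 -3.76
v -3.322 4.264 -4.741
v -5.047 4.608 -3.65
v -2.793 2.372 -3.31
v -4.518 2.716 -2.219
v -2.412 3.933 -3.2
v -4.137 4.277 -2.108
v -3.47 1.257 0.908
v -2.567 1.431 0.491
v -2.69 1.583 2.732
v -2.775 1.867 0.502
v -3.143 2.163 0.606
v -3.586 2.252 0.779
v -4.002 2.112 0.982
v -4.296 1.777 1.168
v -4.401 1.322 1.295
v -4.292 0.852 1.332
v -3.996 0.475 1.273
v -3.579 0.277 1.13
v -3.136 0.304 0.936
v -2.771 0.548 0.736
v -2.565 0.955 0.575
f 2 4 1
f 5 2 1
f 1 4 3
f 3 5 1
f 2 8 4
f 6 2 5
f 6 8 2
f 4 8 3
f 7 5 3
f 3 8 7
f 7 6 5
f 8 6 7
f 10 12 9
f 13 10 9
f 9 12 11
f 11 13 9
f 10 16 12
f 14 10 13
f 14 16 10
f 12 16 11
f 15 13 11
f 11 16 15
f 15 14 13
f 16 14 15
f 18 17 20
f 18 20 19
f 20 17 21
f 20 21 19
f 21 17 22
f 21 22 19
f 22 17 23
f 22 23 19
f 23 17 24
f 23 24 19
f 24 17 25
f 24 25 19
f 25 17 26
f 25 26 19
f 26 17 27
f 26 27 19
f 27 17 28
f 27 28 19
f 28 17 29
f 28 29 19
f 29 17 30
f 29 30 19
f 30 17 31
f 30 31 19
f 31 17 18
f 31 18 19



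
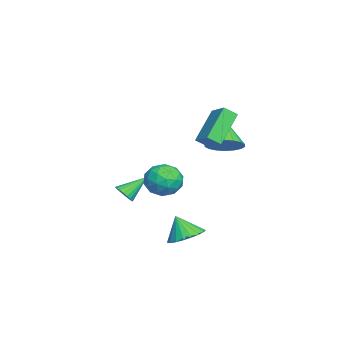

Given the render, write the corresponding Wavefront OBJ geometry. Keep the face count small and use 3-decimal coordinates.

v -2.062 0.794 4.219
v -1.175 1.427 4.79
v -2.222 1.452 3.739
v -1.335 2.084 4.309
v -0.645 0.096 2.791
v 0.242 0.728 3.361
v -0.805 0.753 2.31
v 0.082 1.386 2.881
v 1.108 -0.178 -2.87
v 2.021 -0.584 -2.829
v 0.812 -0.722 -1.67
v 2.082 -0.215 -2.647
v 1.974 0.16 -2.504
v 1.717 0.477 -2.424
v 1.354 0.68 -2.421
v 0.949 0.735 -2.496
v 0.571 0.632 -2.635
v 0.286 0.389 -2.815
v 0.143 0.048 -3.005
v 0.167 -0.333 -3.171
v 0.353 -0.686 -3.286
v 0.67 -0.952 -3.328
v 1.063 -1.084 -3.291
v 1.463 -1.06 -3.182
v 1.802 -0.883 -3.018
v -2.92 -3.633 -2.015
v -2.339 -3.402 -1.88
v -3.58 -2.527 -1.065
v -2.407 -3.259 -2.094
v -2.564 -3.181 -2.294
v -2.783 -3.18 -2.446
v -3.025 -3.258 -2.523
v -3.249 -3.401 -2.513
v -3.417 -3.584 -2.416
v -3.498 -3.775 -2.25
v -3.48 -3.942 -2.043
v -3.365 -4.055 -1.832
v -3.173 -4.095 -1.652
v -2.937 -4.056 -1.535
v -2.699 -3.943 -1.501
v -2.499 -3.776 -1.556
v -2.371 -3.585 -1.69
v 0.301 -0.653 0.976
v 1.266 -0.334 0.901
v 0.794 -2.206 0.719
v 1.759 -1.887 0.644
v 1.28 -1.854 1.543
v 0.975 -0.893 1.702
v 1.085 -1.647 -0.082
v 0.78 -0.686 0.077
v 1.751 -0.948 0.247
v 1.872 -1.076 1.251
v 0.188 -1.464 0.369
v 0.309 -1.592 1.373
v 0.74 -0.357 0.961
v 1.32 -2.183 0.659
v 1.038 -2.163 1.188
v 1.606 -1.976 1.143
v 0.569 -0.686 1.432
v 1.137 -0.498 1.388
v 1.145 -1.392 1.765
v 0.923 -2.042 0.232
v 1.491 -1.854 0.188
v 0.454 -0.564 0.477
v 1.022 -0.377 0.432
v 0.915 -1.148 -0.145
v 1.593 -0.53 0.532
v 1.883 -1.444 0.381
v 1.486 -1.302 -0.046
v 1.307 -0.738 0.048
v 1.664 -0.606 1.123
v 1.954 -1.519 0.972
v 1.672 -1.499 1.5
v 1.493 -0.935 1.594
v 1.949 -0.967 0.738
v 0.106 -1.021 0.648
v 0.396 -1.934 0.497
v 0.567 -1.605 0.026
v 0.388 -1.041 0.12
v 0.177 -1.096 1.239
v 0.467 -2.01 1.088
v 0.753 -1.802 1.572
v 0.574 -1.238 1.666
v 0.111 -1.573 0.882
v -3.317 1.361 1.379
v -2.613 0.935 1.982
v -4.483 1.279 2.681
v -2.558 1.379 2.06
v -2.653 1.819 2.002
v -2.879 2.169 1.822
v -3.192 2.358 1.553
v -3.53 2.35 1.25
v -3.826 2.146 0.973
v -4.021 1.786 0.775
v -4.076 1.343 0.698
v -3.981 0.902 0.755
v -3.755 0.553 0.936
v -3.442 0.364 1.205
v -3.104 0.372 1.508
v -2.808 0.576 1.785
f 2 4 1
f 5 2 1
f 1 4 3
f 3 5 1
f 2 8 4
f 6 2 5
f 6 8 2
f 4 8 3
f 7 5 3
f 3 8 7
f 7 6 5
f 8 6 7
f 10 9 12
f 10 12 11
f 12 9 13
f 12 13 11
f 13 9 14
f 13 14 11
f 14 9 15
f 14 15 11
f 15 9 16
f 15 16 11
f 16 9 17
f 16 17 11
f 17 9 18
f 17 18 11
f 18 9 19
f 18 19 11
f 19 9 20
f 19 20 11
f 20 9 21
f 20 21 11
f 21 9 22
f 21 22 11
f 22 9 23
f 22 23 11
f 23 9 24
f 23 24 11
f 24 9 25
f 24 25 11
f 25 9 10
f 25 10 11
f 27 26 29
f 27 29 28
f 29 26 30
f 29 30 28
f 30 26 31
f 30 31 28
f 31 26 32
f 31 32 28
f 32 26 33
f 32 33 28
f 33 26 34
f 33 34 28
f 34 26 35
f 34 35 28
f 35 26 36
f 35 36 28
f 36 26 37
f 36 37 28
f 37 26 38
f 37 38 28
f 38 26 39
f 38 39 28
f 39 26 40
f 39 40 28
f 40 26 41
f 40 41 28
f 41 26 42
f 41 42 28
f 42 26 27
f 42 27 28
f 43 80 59
f 80 54 83
f 59 83 48
f 80 83 59
f 43 59 55
f 59 48 60
f 55 60 44
f 59 60 55
f 43 55 64
f 55 44 65
f 64 65 50
f 55 65 64
f 43 64 76
f 64 50 79
f 76 79 53
f 64 79 76
f 43 76 80
f 76 53 84
f 80 84 54
f 76 84 80
f 44 60 71
f 60 48 74
f 71 74 52
f 60 74 71
f 48 83 61
f 83 54 82
f 61 82 47
f 83 82 61
f 54 84 81
f 84 53 77
f 81 77 45
f 84 77 81
f 53 79 78
f 79 50 66
f 78 66 49
f 79 66 78
f 50 65 70
f 65 44 67
f 70 67 51
f 65 67 70
f 46 72 58
f 72 52 73
f 58 73 47
f 72 73 58
f 46 58 56
f 58 47 57
f 56 57 45
f 58 57 56
f 46 56 63
f 56 45 62
f 63 62 49
f 56 62 63
f 46 63 68
f 63 49 69
f 68 69 51
f 63 69 68
f 46 68 72
f 68 51 75
f 72 75 52
f 68 75 72
f 47 73 61
f 73 52 74
f 61 74 48
f 73 74 61
f 45 57 81
f 57 47 82
f 81 82 54
f 57 82 81
f 49 62 78
f 62 45 77
f 78 77 53
f 62 77 78
f 51 69 70
f 69 49 66
f 70 66 50
f 69 66 70
f 52 75 71
f 75 51 67
f 71 67 44
f 75 67 71
f 86 85 88
f 86 88 87
f 88 85 89
f 88 89 87
f 89 85 90
f 89 90 87
f 90 85 91
f 90 91 87
f 91 85 92
f 91 92 87
f 92 85 93
f 92 93 87
f 93 85 94
f 93 94 87
f 94 85 95
f 94 95 87
f 95 85 96
f 95 96 87
f 96 85 97
f 96 97 87
f 97 85 98
f 97 98 87
f 98 85 99
f 98 99 87
f 99 85 100
f 99 100 87
f 100 85 86
f 100 86 87



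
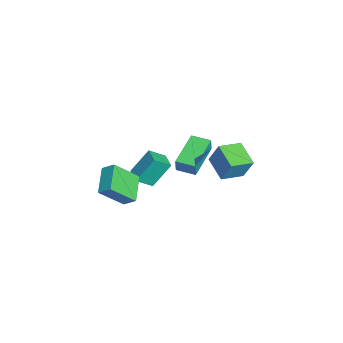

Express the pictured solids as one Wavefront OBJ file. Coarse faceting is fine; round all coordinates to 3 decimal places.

v -4.14 -3.605 -3.447
v -4.502 -2.584 -1.947
v -4.409 -2.677 -4.143
v -4.771 -1.656 -2.643
v -3.109 -3.284 -3.417
v -3.471 -2.263 -1.917
v -3.378 -2.356 -4.113
v -3.74 -1.335 -2.613
v 1.77 0.611 2.66
v 2.035 1.111 3.941
v 1.092 1.771 2.347
v 1.357 2.271 3.628
v 3.063 1.229 2.152
v 3.328 1.729 3.433
v 2.385 2.389 1.839
v 2.65 2.889 3.12
v 1.61 -0.256 3.775
v 1.779 -0.286 4.587
v 2.019 0.742 3.726
v 2.188 0.712 4.538
v 3.552 -1.072 3.342
v 3.721 -1.102 4.154
v 3.961 -0.074 3.293
v 4.13 -0.104 4.105
v 2.214 -4.868 2.313
v 2.489 -4.232 2.839
v 1.801 -3.597 0.991
v 2.076 -2.961 1.516
v 3.764 -5.019 1.684
v 4.039 -4.383 2.209
v 3.351 -3.748 0.361
v 3.626 -3.112 0.887
f 2 4 1
f 5 2 1
f 1 4 3
f 3 5 1
f 2 8 4
f 6 2 5
f 6 8 2
f 4 8 3
f 7 5 3
f 3 8 7
f 7 6 5
f 8 6 7
f 10 12 9
f 13 10 9
f 9 12 11
f 11 13 9
f 10 16 12
f 14 10 13
f 14 16 10
f 12 16 11
f 15 13 11
f 11 16 15
f 15 14 13
f 16 14 15
f 18 20 17
f 21 18 17
f 17 20 19
f 19 21 17
f 18 24 20
f 22 18 21
f 22 24 18
f 20 24 19
f 23 21 19
f 19 24 23
f 23 22 21
f 24 22 23
f 26 28 25
f 29 26 25
f 25 28 27
f 27 29 25
f 26 32 28
f 30 26 29
f 30 32 26
f 28 32 27
f 31 29 27
f 27 32 31
f 31 30 29
f 32 30 31

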